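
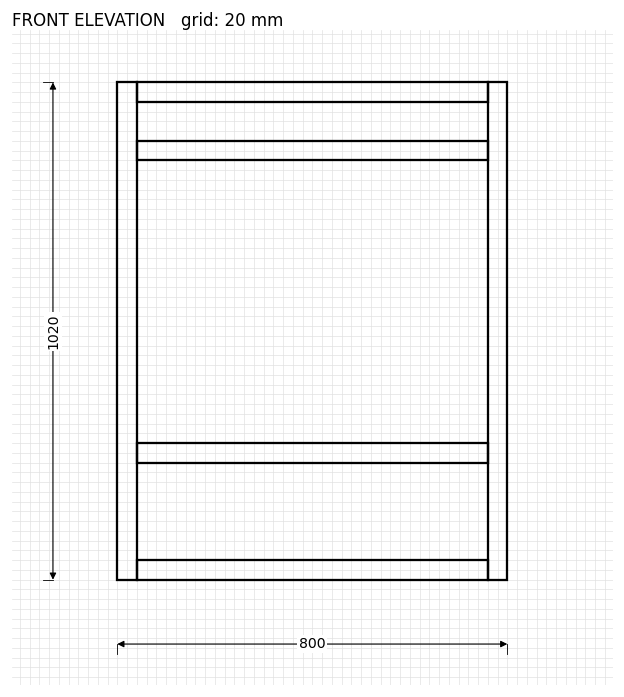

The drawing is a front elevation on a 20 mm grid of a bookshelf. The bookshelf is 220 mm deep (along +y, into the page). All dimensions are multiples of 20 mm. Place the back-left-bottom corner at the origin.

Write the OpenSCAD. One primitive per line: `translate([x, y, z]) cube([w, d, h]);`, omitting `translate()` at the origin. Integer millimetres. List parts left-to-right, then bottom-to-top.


cube([40, 220, 1020]);
translate([40, 0, 0]) cube([720, 220, 40]);
translate([40, 0, 240]) cube([720, 220, 40]);
translate([40, 0, 860]) cube([720, 220, 40]);
translate([40, 0, 980]) cube([720, 220, 40]);
translate([760, 0, 0]) cube([40, 220, 1020]);


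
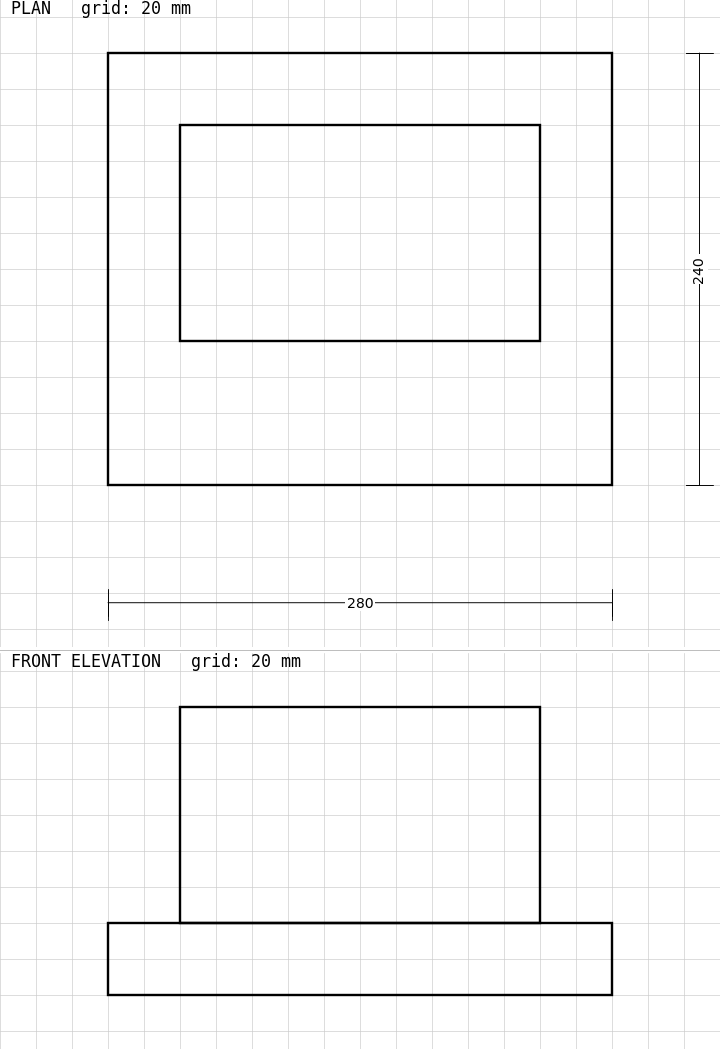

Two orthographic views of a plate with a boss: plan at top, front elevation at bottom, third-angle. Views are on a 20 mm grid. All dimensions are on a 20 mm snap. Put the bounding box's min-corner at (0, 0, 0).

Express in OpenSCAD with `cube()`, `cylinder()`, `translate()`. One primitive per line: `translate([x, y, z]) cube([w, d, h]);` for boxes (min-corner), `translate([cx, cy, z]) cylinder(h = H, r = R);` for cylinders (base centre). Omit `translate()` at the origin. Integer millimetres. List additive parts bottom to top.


cube([280, 240, 40]);
translate([40, 80, 40]) cube([200, 120, 120]);


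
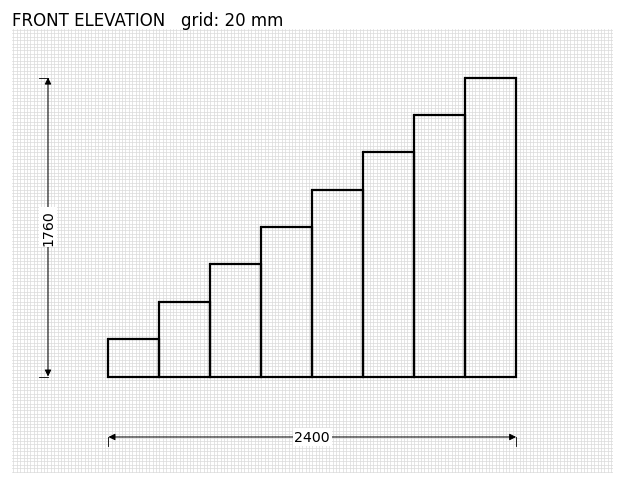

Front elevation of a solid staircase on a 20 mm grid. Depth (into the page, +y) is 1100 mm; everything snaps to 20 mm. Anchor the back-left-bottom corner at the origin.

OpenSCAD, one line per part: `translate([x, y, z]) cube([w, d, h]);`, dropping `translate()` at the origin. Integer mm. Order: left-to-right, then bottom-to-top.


cube([300, 1100, 220]);
translate([300, 0, 0]) cube([300, 1100, 440]);
translate([600, 0, 0]) cube([300, 1100, 660]);
translate([900, 0, 0]) cube([300, 1100, 880]);
translate([1200, 0, 0]) cube([300, 1100, 1100]);
translate([1500, 0, 0]) cube([300, 1100, 1320]);
translate([1800, 0, 0]) cube([300, 1100, 1540]);
translate([2100, 0, 0]) cube([300, 1100, 1760]);


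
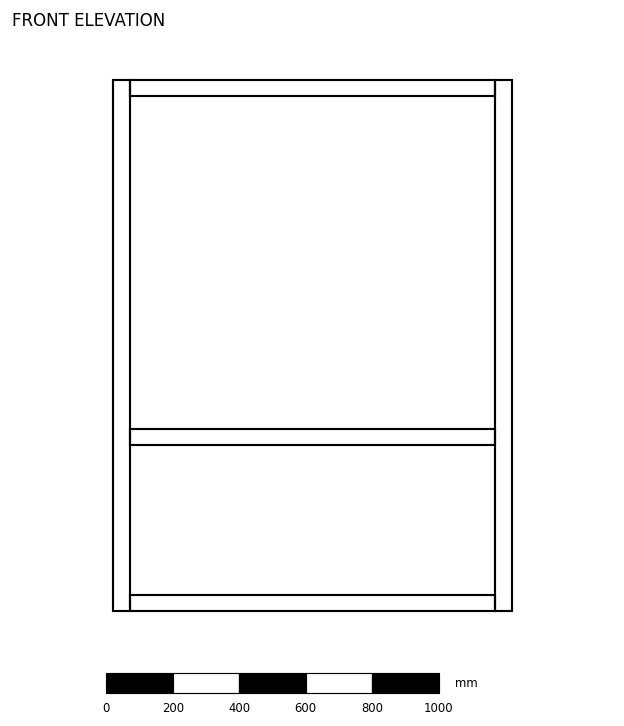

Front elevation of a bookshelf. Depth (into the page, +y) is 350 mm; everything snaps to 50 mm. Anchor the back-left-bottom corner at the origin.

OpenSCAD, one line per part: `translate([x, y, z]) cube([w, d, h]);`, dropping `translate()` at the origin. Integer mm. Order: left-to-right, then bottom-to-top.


cube([50, 350, 1600]);
translate([50, 0, 0]) cube([1100, 350, 50]);
translate([50, 0, 500]) cube([1100, 350, 50]);
translate([50, 0, 1550]) cube([1100, 350, 50]);
translate([1150, 0, 0]) cube([50, 350, 1600]);


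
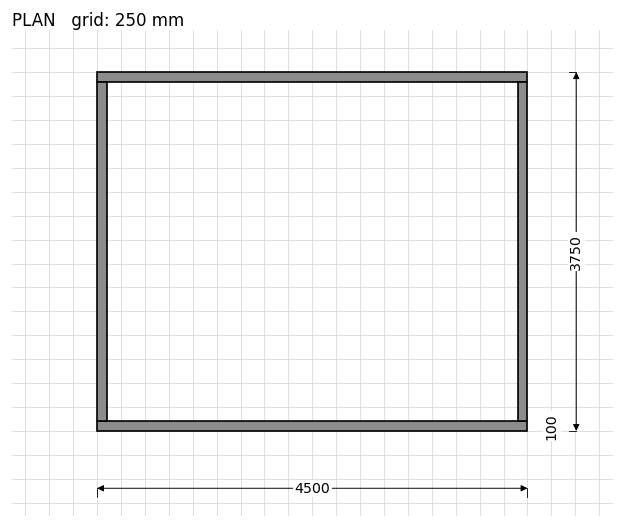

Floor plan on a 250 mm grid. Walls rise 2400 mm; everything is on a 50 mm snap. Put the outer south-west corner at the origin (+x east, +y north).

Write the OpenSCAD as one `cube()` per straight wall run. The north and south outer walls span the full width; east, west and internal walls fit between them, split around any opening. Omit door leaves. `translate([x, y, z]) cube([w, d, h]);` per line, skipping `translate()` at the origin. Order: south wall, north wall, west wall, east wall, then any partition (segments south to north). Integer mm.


cube([4500, 100, 2400]);
translate([0, 3650, 0]) cube([4500, 100, 2400]);
translate([0, 100, 0]) cube([100, 3550, 2400]);
translate([4400, 100, 0]) cube([100, 3550, 2400]);


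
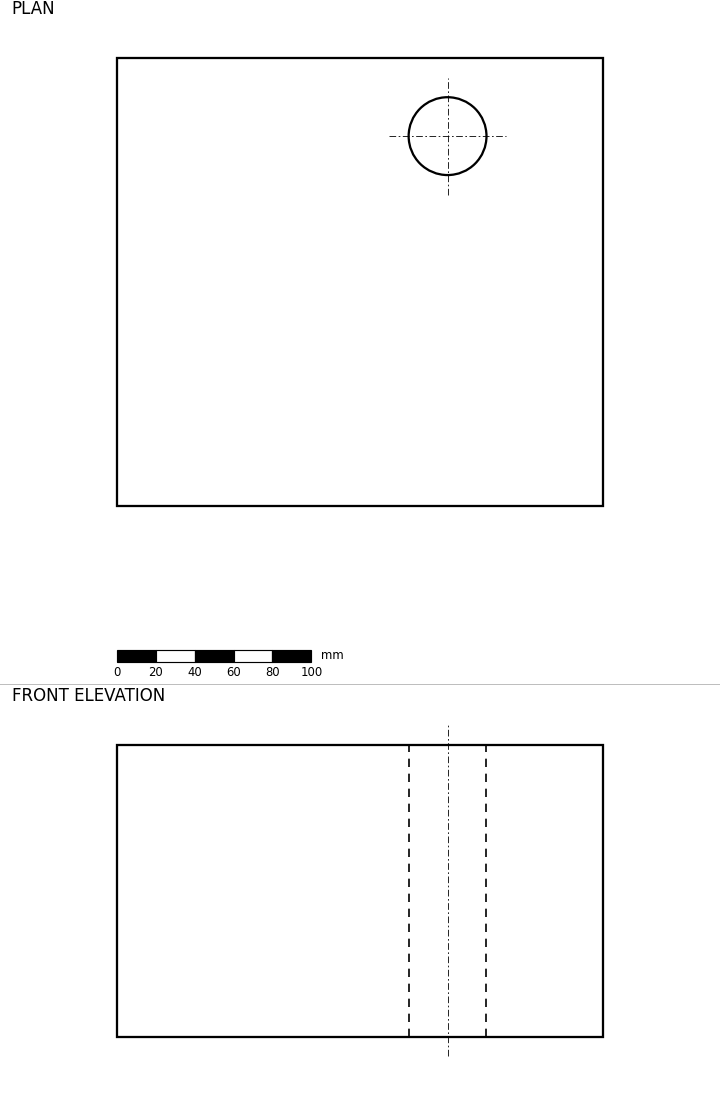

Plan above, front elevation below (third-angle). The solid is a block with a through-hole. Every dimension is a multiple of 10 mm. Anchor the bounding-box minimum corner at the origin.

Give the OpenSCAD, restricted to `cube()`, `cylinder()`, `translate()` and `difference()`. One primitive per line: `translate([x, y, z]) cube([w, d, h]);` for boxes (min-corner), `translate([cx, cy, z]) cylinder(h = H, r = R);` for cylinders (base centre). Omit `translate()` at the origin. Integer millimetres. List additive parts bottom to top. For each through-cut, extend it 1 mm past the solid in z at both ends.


difference() {
  cube([250, 230, 150]);
  translate([170, 190, -1]) cylinder(h = 152, r = 20);
}


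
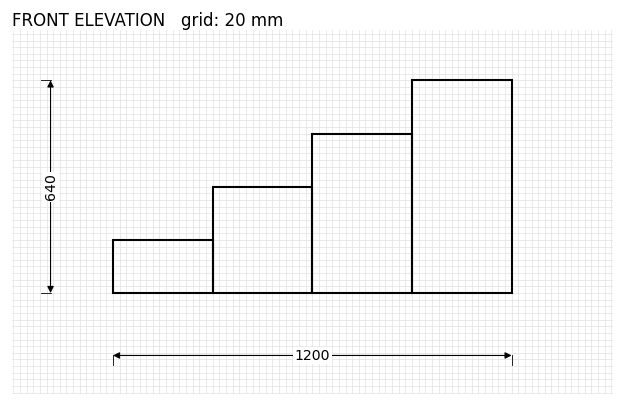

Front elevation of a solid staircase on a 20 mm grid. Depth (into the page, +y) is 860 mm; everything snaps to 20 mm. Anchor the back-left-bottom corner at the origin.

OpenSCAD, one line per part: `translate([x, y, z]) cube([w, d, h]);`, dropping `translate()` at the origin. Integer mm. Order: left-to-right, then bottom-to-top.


cube([300, 860, 160]);
translate([300, 0, 0]) cube([300, 860, 320]);
translate([600, 0, 0]) cube([300, 860, 480]);
translate([900, 0, 0]) cube([300, 860, 640]);


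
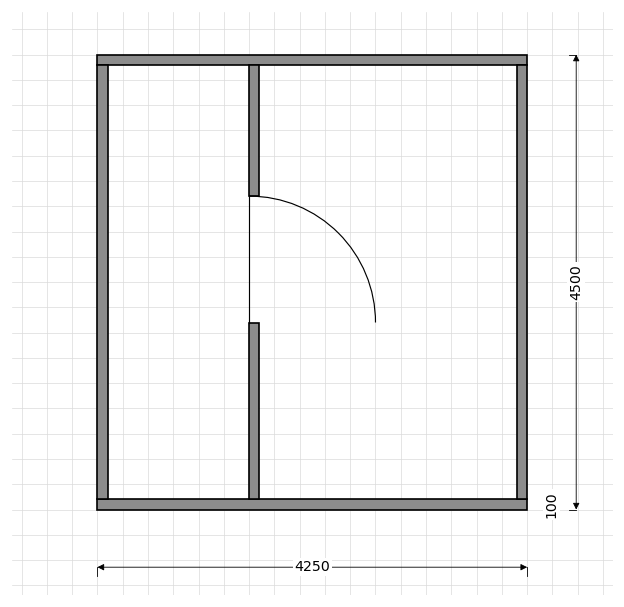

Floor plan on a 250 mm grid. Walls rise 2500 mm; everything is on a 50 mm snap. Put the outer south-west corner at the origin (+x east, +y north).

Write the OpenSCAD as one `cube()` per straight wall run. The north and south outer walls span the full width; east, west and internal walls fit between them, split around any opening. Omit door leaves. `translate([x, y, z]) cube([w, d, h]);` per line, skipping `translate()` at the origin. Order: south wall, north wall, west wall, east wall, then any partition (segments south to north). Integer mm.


cube([4250, 100, 2500]);
translate([0, 4400, 0]) cube([4250, 100, 2500]);
translate([0, 100, 0]) cube([100, 4300, 2500]);
translate([4150, 100, 0]) cube([100, 4300, 2500]);
translate([1500, 100, 0]) cube([100, 1750, 2500]);
translate([1500, 3100, 0]) cube([100, 1300, 2500]);


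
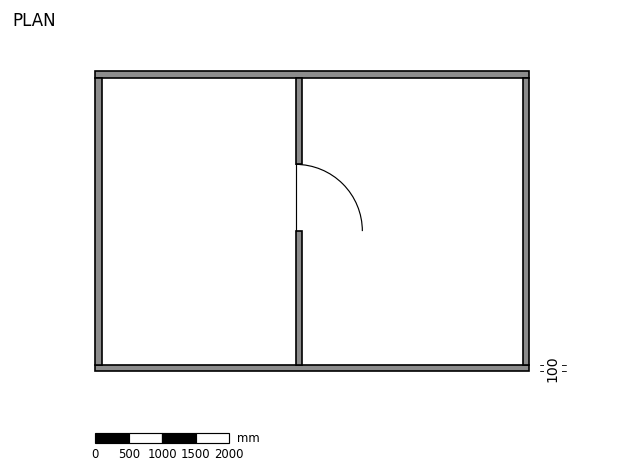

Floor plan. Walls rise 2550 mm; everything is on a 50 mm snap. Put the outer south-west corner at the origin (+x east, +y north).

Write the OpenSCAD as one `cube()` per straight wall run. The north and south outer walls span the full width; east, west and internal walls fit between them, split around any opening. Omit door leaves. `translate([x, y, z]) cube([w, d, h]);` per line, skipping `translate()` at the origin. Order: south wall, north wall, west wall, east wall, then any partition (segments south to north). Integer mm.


cube([6500, 100, 2550]);
translate([0, 4400, 0]) cube([6500, 100, 2550]);
translate([0, 100, 0]) cube([100, 4300, 2550]);
translate([6400, 100, 0]) cube([100, 4300, 2550]);
translate([3000, 100, 0]) cube([100, 2000, 2550]);
translate([3000, 3100, 0]) cube([100, 1300, 2550]);


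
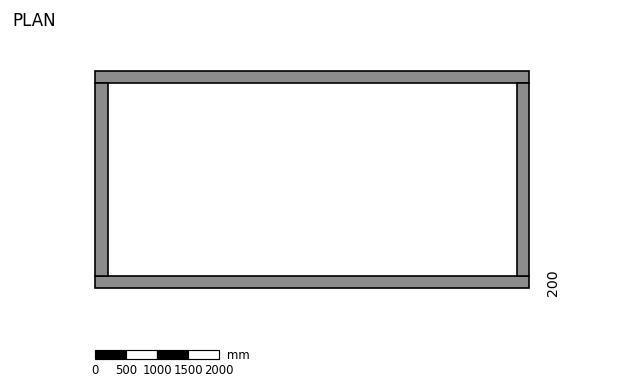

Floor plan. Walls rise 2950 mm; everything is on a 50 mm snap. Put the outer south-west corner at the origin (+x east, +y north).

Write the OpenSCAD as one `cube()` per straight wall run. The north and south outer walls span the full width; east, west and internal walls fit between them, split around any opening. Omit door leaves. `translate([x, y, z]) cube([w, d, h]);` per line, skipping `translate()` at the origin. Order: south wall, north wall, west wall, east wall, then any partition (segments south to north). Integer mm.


cube([7000, 200, 2950]);
translate([0, 3300, 0]) cube([7000, 200, 2950]);
translate([0, 200, 0]) cube([200, 3100, 2950]);
translate([6800, 200, 0]) cube([200, 3100, 2950]);


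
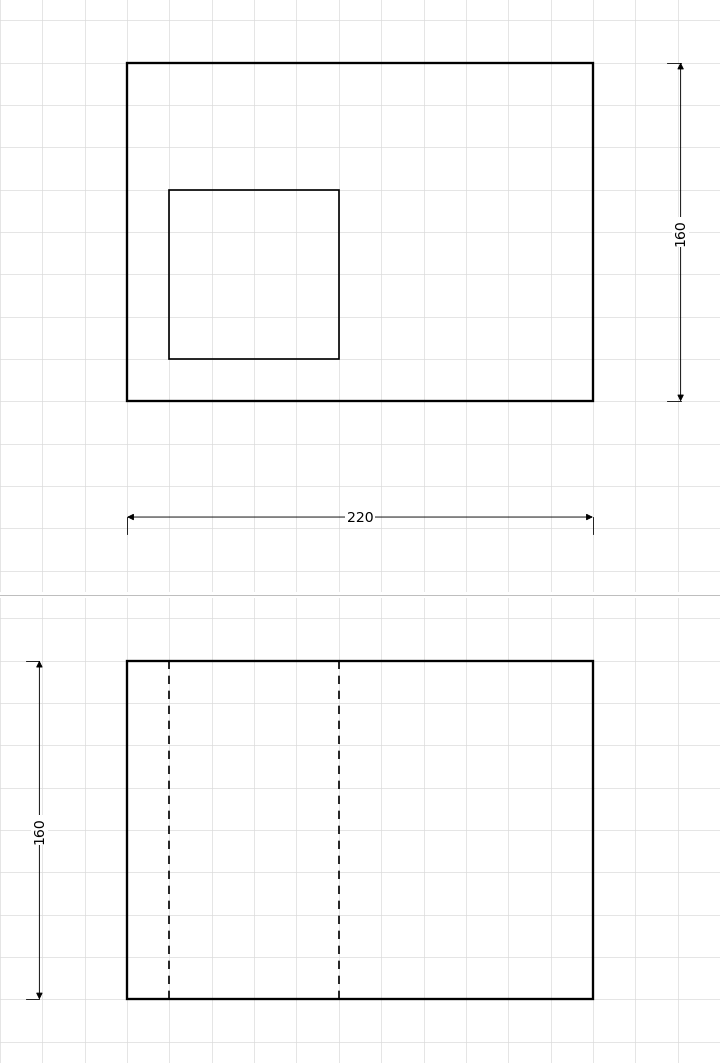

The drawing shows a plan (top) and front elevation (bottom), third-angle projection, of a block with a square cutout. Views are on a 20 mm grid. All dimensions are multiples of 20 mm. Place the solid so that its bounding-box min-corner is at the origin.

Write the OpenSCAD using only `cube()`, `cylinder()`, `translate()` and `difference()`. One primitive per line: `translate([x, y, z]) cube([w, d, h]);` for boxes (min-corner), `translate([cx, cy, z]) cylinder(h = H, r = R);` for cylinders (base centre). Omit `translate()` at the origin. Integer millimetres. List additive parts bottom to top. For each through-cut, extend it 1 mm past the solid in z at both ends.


difference() {
  cube([220, 160, 160]);
  translate([20, 20, -1]) cube([80, 80, 162]);
}


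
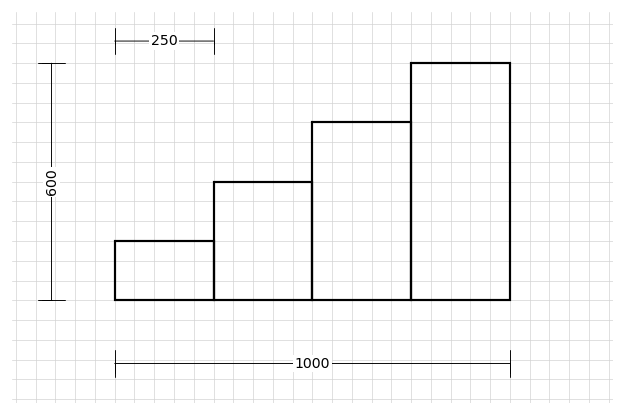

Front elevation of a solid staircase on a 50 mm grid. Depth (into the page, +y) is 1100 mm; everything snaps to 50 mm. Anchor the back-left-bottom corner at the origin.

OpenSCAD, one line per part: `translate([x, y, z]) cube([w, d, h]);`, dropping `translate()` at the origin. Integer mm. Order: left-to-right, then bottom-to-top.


cube([250, 1100, 150]);
translate([250, 0, 0]) cube([250, 1100, 300]);
translate([500, 0, 0]) cube([250, 1100, 450]);
translate([750, 0, 0]) cube([250, 1100, 600]);


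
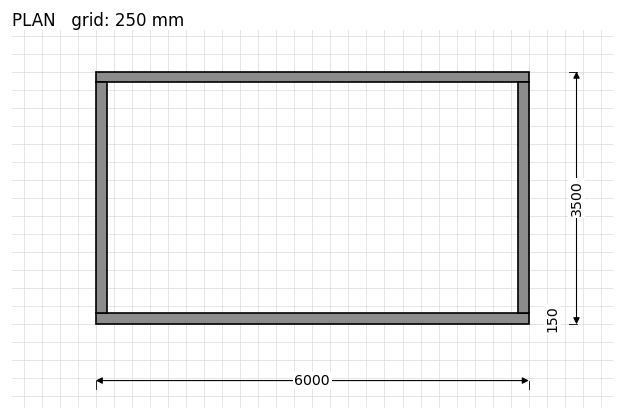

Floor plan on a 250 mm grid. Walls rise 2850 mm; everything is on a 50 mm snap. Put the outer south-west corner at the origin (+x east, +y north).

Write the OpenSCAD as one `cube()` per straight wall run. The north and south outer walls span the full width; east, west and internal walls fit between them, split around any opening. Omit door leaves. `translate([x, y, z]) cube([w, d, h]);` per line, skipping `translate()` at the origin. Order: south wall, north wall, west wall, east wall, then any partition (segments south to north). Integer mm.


cube([6000, 150, 2850]);
translate([0, 3350, 0]) cube([6000, 150, 2850]);
translate([0, 150, 0]) cube([150, 3200, 2850]);
translate([5850, 150, 0]) cube([150, 3200, 2850]);


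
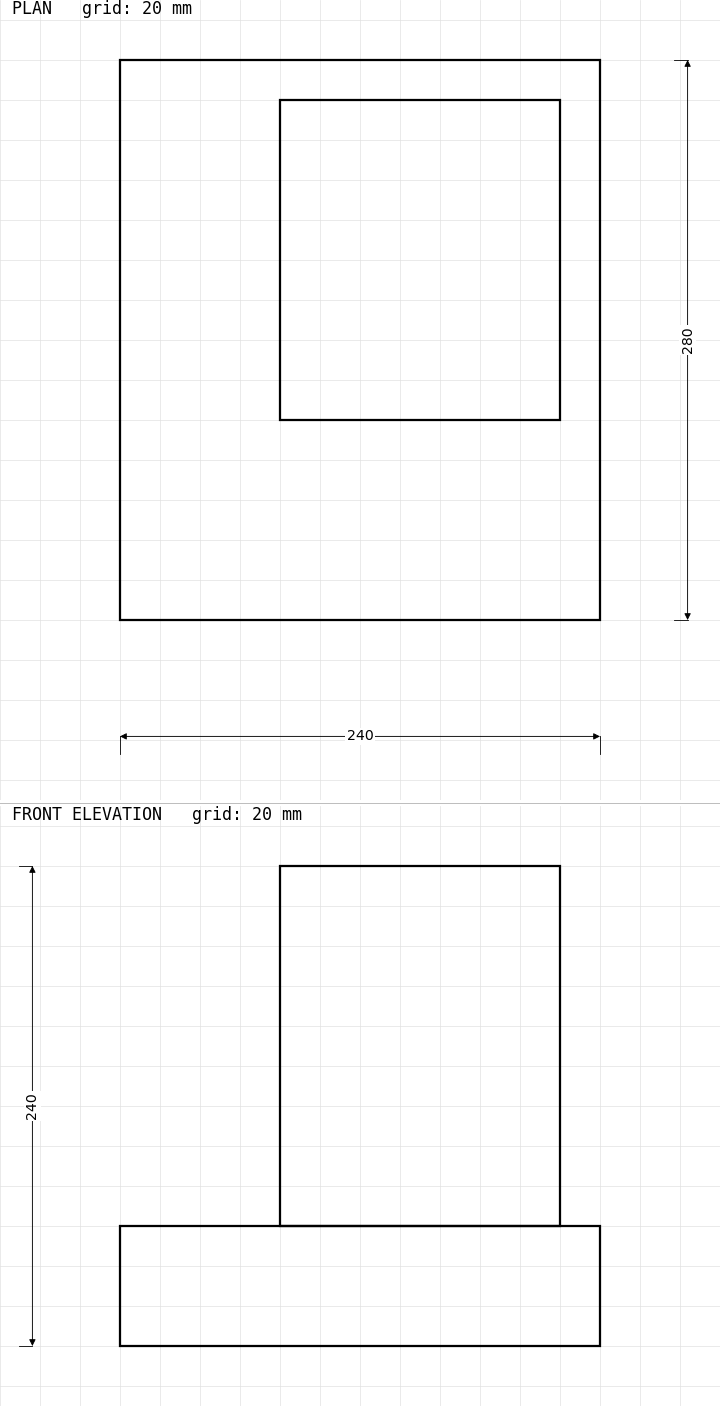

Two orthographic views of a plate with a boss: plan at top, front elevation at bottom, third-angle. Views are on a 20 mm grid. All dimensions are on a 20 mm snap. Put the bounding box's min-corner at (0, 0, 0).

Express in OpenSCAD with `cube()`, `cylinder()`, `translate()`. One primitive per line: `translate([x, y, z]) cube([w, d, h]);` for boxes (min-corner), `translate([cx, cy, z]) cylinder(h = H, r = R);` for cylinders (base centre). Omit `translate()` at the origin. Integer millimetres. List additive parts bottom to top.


cube([240, 280, 60]);
translate([80, 100, 60]) cube([140, 160, 180]);


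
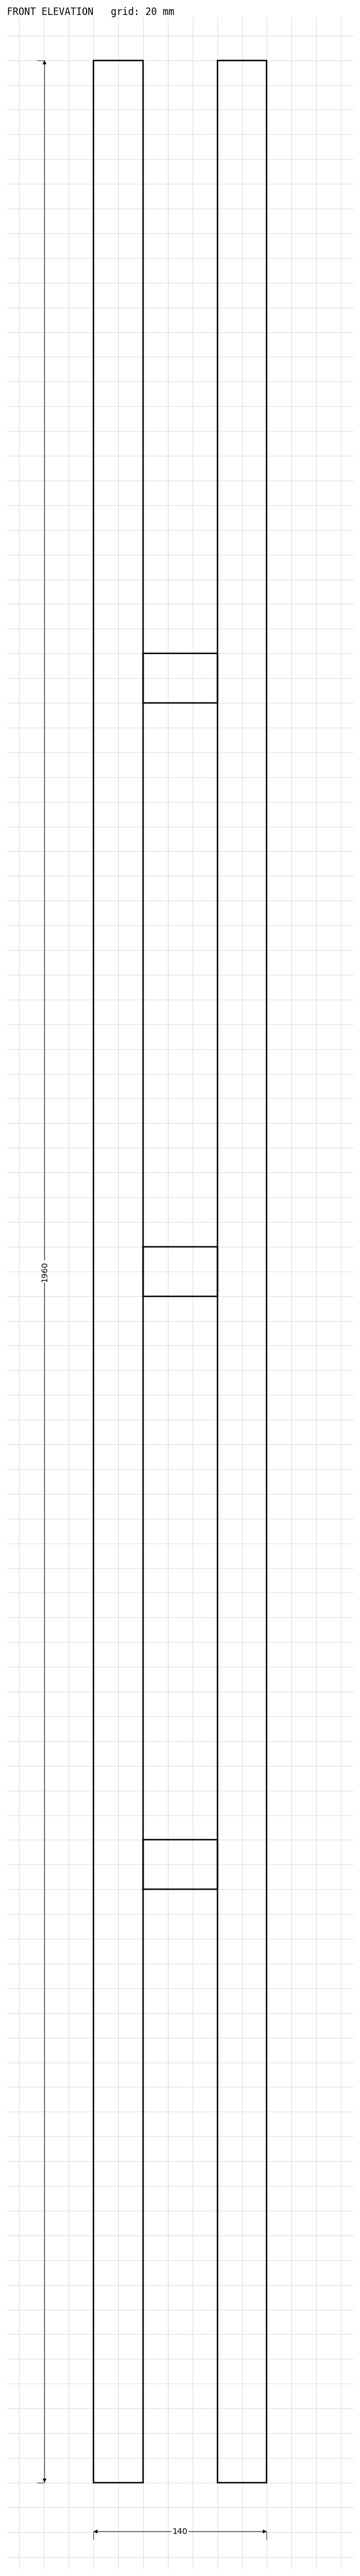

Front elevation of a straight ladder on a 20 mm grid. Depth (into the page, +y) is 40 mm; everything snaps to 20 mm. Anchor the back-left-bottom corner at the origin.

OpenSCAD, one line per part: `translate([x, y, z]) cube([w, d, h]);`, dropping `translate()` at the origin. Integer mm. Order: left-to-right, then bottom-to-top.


cube([40, 40, 1960]);
translate([40, 0, 480]) cube([60, 40, 40]);
translate([40, 0, 960]) cube([60, 40, 40]);
translate([40, 0, 1440]) cube([60, 40, 40]);
translate([100, 0, 0]) cube([40, 40, 1960]);


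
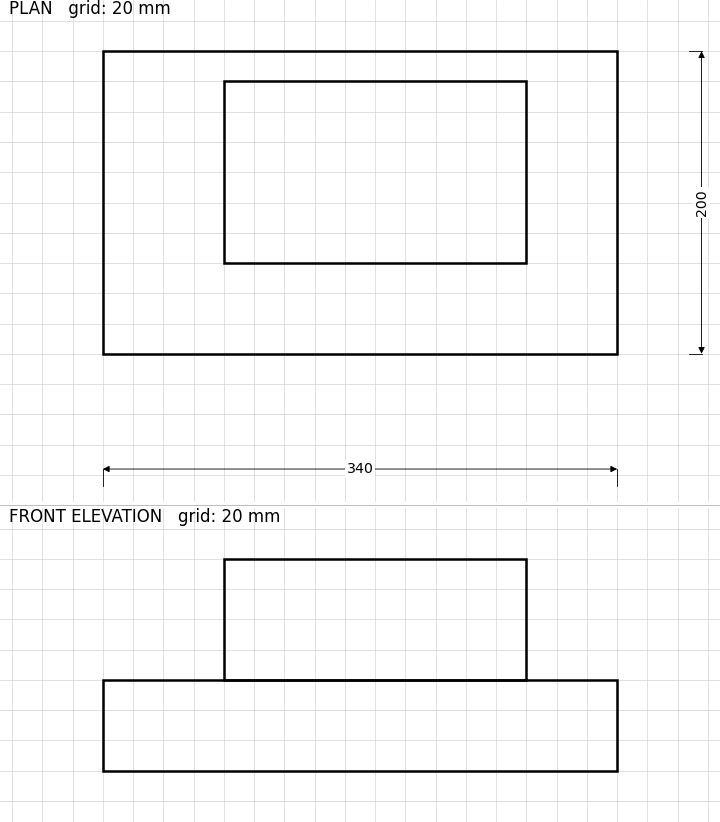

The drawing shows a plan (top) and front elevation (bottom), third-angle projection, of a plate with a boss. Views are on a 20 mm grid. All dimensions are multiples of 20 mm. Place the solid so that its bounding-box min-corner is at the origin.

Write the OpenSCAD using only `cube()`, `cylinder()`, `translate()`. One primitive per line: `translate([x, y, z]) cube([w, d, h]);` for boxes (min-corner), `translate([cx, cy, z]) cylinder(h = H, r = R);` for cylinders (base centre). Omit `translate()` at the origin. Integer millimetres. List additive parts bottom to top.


cube([340, 200, 60]);
translate([80, 60, 60]) cube([200, 120, 80]);


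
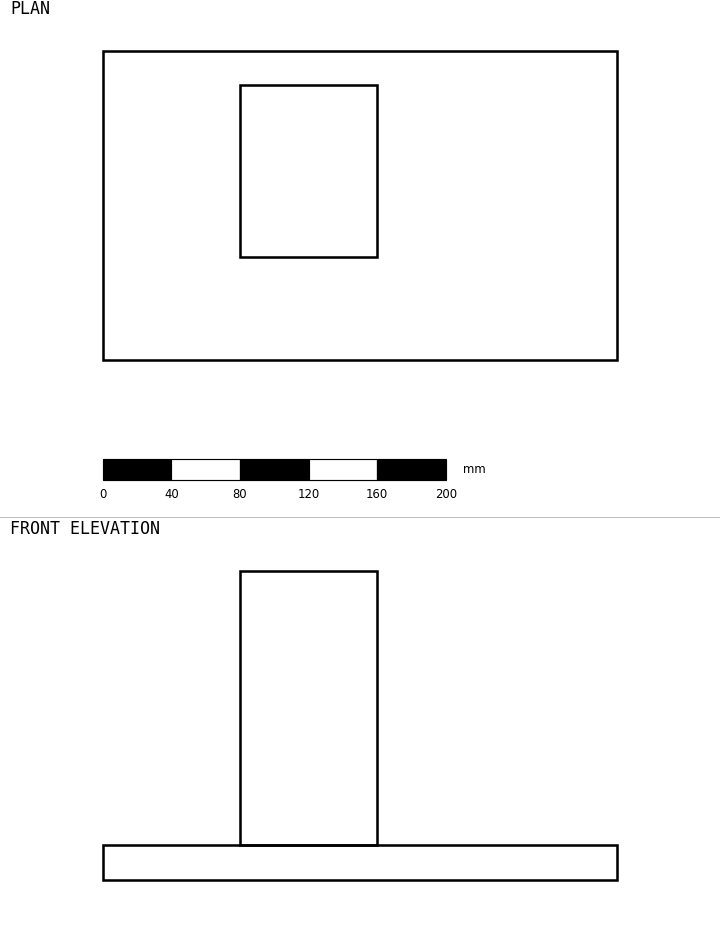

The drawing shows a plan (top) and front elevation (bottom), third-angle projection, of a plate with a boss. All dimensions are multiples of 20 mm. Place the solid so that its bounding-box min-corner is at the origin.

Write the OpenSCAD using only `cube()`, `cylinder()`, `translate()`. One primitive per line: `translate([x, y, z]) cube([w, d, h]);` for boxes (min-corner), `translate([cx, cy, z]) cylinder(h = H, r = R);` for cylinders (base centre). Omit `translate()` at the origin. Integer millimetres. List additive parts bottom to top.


cube([300, 180, 20]);
translate([80, 60, 20]) cube([80, 100, 160]);


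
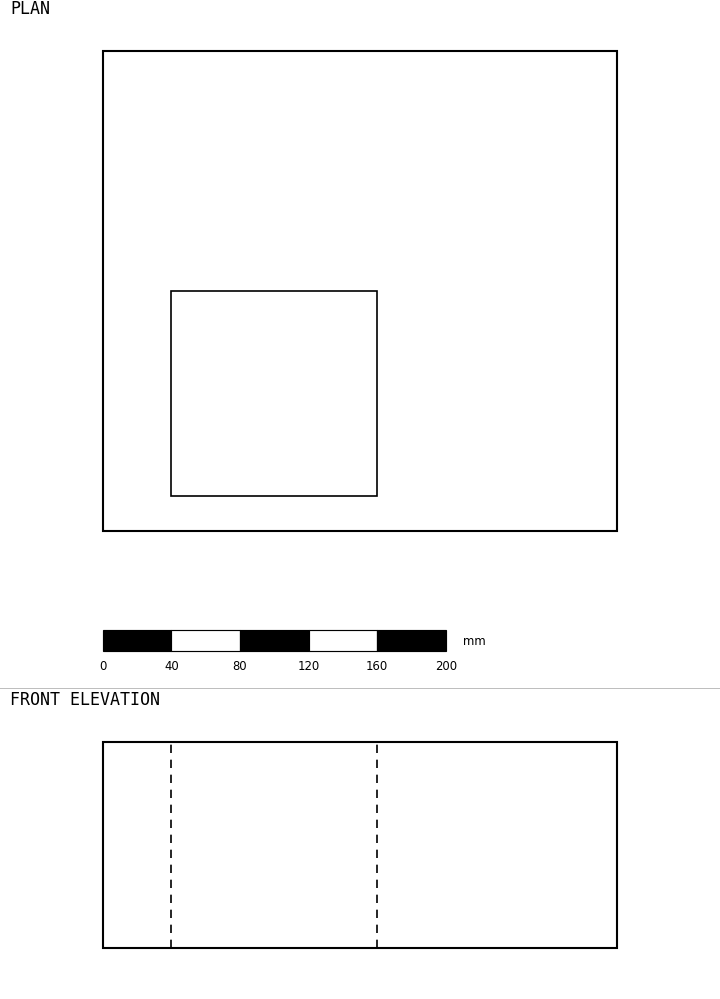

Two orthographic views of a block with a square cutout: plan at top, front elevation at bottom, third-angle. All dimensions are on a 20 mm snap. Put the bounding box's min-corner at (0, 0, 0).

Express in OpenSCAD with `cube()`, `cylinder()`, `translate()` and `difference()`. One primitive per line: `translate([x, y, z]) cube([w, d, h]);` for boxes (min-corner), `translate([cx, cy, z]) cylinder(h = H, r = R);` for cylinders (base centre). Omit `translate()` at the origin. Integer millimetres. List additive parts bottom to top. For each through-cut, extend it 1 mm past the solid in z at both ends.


difference() {
  cube([300, 280, 120]);
  translate([40, 20, -1]) cube([120, 120, 122]);
}


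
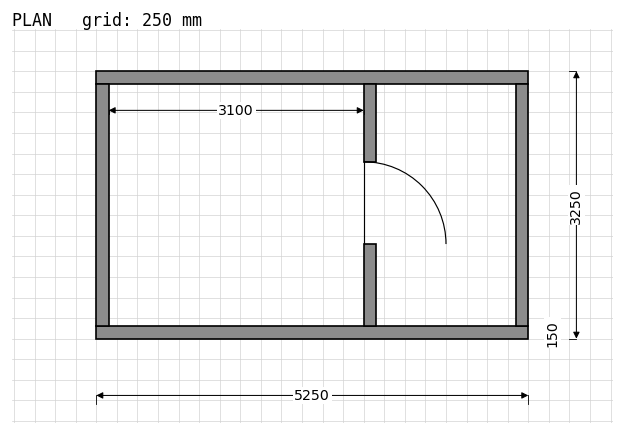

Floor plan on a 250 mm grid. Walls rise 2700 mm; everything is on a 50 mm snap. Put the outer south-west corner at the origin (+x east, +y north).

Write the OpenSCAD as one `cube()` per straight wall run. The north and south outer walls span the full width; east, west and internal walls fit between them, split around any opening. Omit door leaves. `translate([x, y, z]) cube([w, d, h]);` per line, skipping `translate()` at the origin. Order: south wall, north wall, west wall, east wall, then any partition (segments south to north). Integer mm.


cube([5250, 150, 2700]);
translate([0, 3100, 0]) cube([5250, 150, 2700]);
translate([0, 150, 0]) cube([150, 2950, 2700]);
translate([5100, 150, 0]) cube([150, 2950, 2700]);
translate([3250, 150, 0]) cube([150, 1000, 2700]);
translate([3250, 2150, 0]) cube([150, 950, 2700]);


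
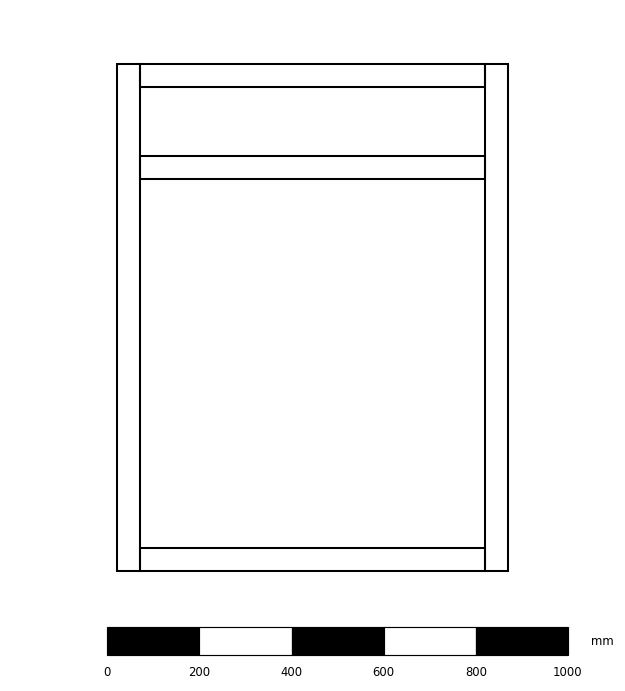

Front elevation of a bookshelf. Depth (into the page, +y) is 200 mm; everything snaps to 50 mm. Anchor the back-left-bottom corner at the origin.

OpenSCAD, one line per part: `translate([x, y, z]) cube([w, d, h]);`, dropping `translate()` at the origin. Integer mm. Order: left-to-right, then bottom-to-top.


cube([50, 200, 1100]);
translate([50, 0, 0]) cube([750, 200, 50]);
translate([50, 0, 850]) cube([750, 200, 50]);
translate([50, 0, 1050]) cube([750, 200, 50]);
translate([800, 0, 0]) cube([50, 200, 1100]);


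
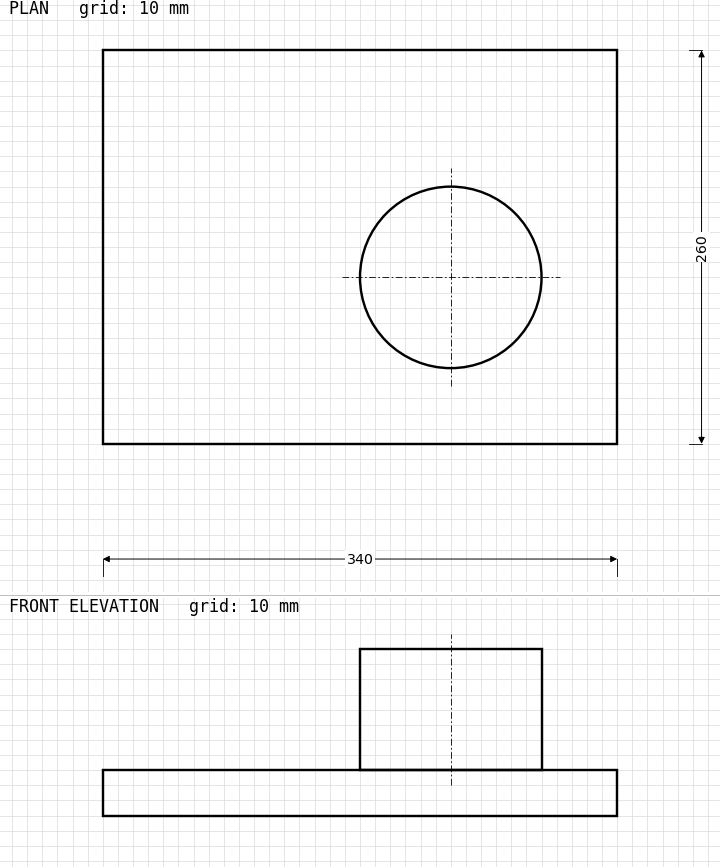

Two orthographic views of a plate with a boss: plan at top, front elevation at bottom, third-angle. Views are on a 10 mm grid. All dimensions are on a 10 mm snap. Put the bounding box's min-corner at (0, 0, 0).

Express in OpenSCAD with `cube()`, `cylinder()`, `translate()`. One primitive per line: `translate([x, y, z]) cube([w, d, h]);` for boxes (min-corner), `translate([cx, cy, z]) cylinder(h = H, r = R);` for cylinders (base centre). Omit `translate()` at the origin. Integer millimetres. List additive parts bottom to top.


cube([340, 260, 30]);
translate([230, 110, 30]) cylinder(h = 80, r = 60);


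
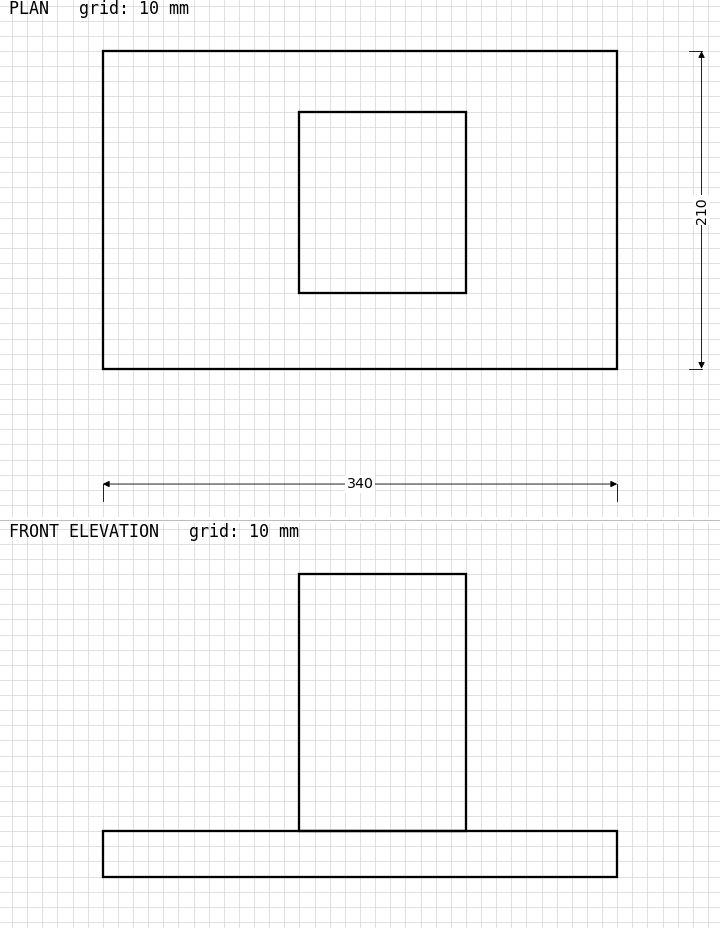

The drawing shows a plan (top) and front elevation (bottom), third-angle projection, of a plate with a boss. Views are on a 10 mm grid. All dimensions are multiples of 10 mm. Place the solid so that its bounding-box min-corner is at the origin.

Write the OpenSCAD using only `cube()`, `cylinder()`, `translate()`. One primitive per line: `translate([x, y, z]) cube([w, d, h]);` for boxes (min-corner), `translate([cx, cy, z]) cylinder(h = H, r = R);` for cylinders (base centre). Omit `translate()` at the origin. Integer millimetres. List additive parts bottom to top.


cube([340, 210, 30]);
translate([130, 50, 30]) cube([110, 120, 170]);


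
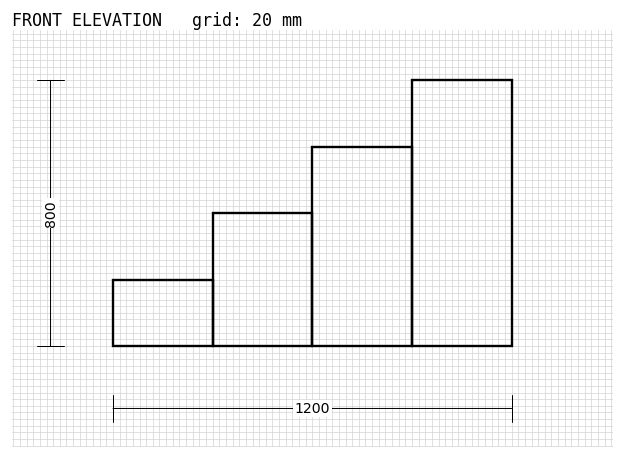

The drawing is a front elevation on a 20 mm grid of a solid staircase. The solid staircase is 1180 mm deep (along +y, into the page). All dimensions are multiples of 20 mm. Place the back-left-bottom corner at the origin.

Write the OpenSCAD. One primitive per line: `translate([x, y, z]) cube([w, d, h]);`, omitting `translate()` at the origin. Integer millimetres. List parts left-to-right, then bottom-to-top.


cube([300, 1180, 200]);
translate([300, 0, 0]) cube([300, 1180, 400]);
translate([600, 0, 0]) cube([300, 1180, 600]);
translate([900, 0, 0]) cube([300, 1180, 800]);


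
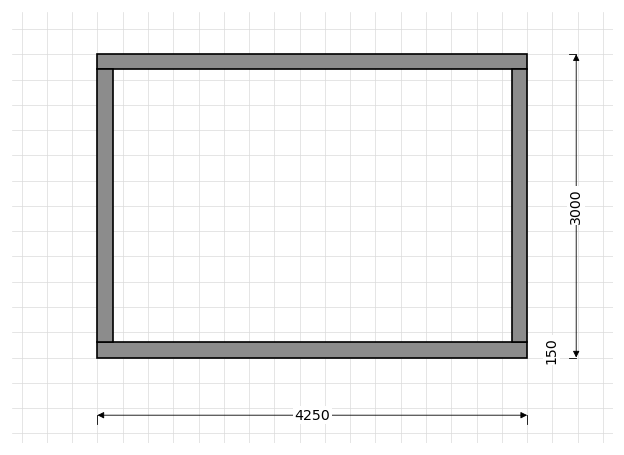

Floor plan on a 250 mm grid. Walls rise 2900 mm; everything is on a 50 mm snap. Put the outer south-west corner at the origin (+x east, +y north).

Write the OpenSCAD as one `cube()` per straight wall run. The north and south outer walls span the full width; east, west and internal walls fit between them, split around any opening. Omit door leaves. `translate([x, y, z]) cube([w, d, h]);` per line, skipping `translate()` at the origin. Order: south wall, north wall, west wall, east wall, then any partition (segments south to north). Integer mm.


cube([4250, 150, 2900]);
translate([0, 2850, 0]) cube([4250, 150, 2900]);
translate([0, 150, 0]) cube([150, 2700, 2900]);
translate([4100, 150, 0]) cube([150, 2700, 2900]);


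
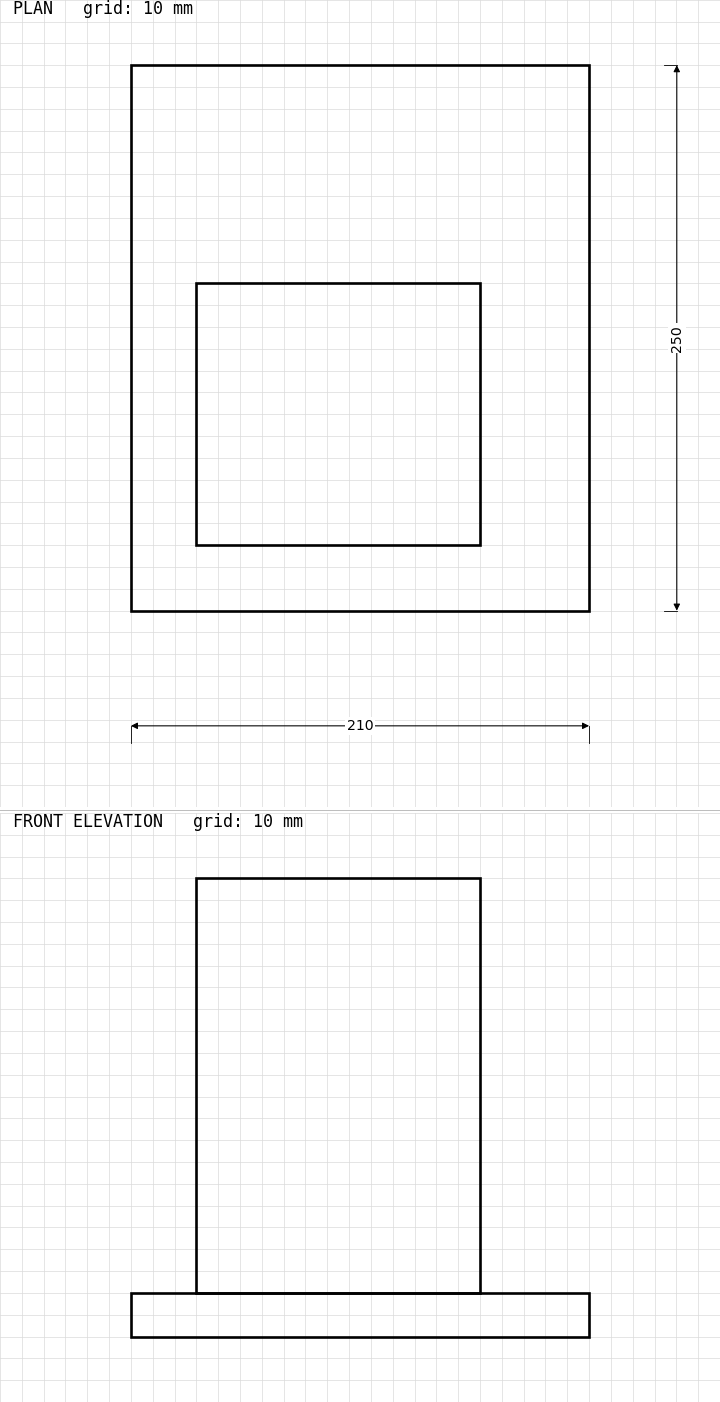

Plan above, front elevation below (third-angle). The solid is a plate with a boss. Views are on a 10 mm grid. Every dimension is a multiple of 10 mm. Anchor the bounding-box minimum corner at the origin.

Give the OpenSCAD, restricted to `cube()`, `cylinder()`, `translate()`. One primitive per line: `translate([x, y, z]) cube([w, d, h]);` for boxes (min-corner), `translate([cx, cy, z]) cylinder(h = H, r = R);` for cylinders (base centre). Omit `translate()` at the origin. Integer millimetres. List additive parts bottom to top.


cube([210, 250, 20]);
translate([30, 30, 20]) cube([130, 120, 190]);


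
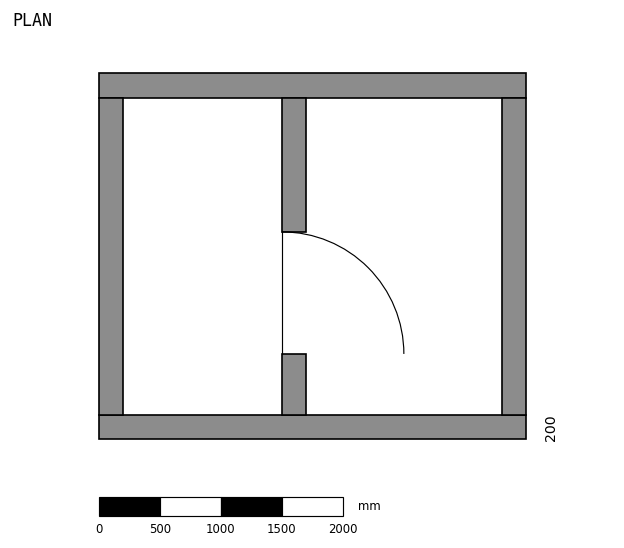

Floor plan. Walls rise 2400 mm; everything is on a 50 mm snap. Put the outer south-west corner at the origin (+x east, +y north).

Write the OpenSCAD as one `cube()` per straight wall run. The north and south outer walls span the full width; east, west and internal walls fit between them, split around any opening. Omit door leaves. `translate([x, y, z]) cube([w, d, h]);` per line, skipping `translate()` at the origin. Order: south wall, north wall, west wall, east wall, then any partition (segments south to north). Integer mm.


cube([3500, 200, 2400]);
translate([0, 2800, 0]) cube([3500, 200, 2400]);
translate([0, 200, 0]) cube([200, 2600, 2400]);
translate([3300, 200, 0]) cube([200, 2600, 2400]);
translate([1500, 200, 0]) cube([200, 500, 2400]);
translate([1500, 1700, 0]) cube([200, 1100, 2400]);


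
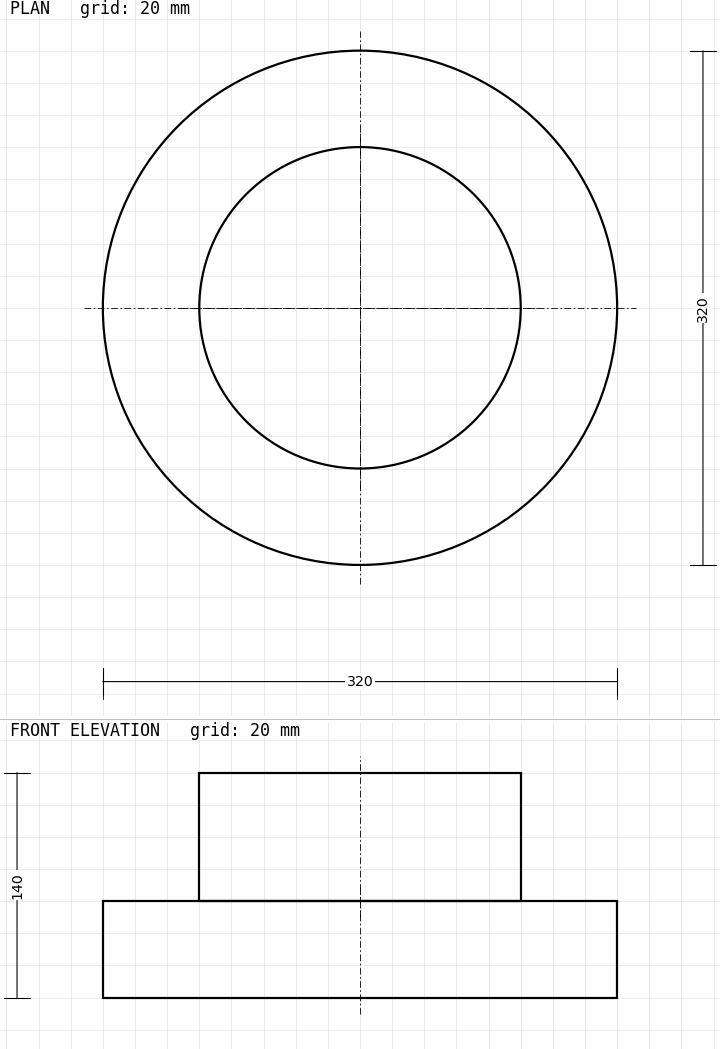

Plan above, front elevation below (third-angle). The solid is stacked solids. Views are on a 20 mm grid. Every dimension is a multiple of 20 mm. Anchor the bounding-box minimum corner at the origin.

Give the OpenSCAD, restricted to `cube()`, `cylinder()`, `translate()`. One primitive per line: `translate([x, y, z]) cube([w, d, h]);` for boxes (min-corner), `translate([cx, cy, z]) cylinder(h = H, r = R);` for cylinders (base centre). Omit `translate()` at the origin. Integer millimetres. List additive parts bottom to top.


translate([160, 160, 0]) cylinder(h = 60, r = 160);
translate([160, 160, 60]) cylinder(h = 80, r = 100);


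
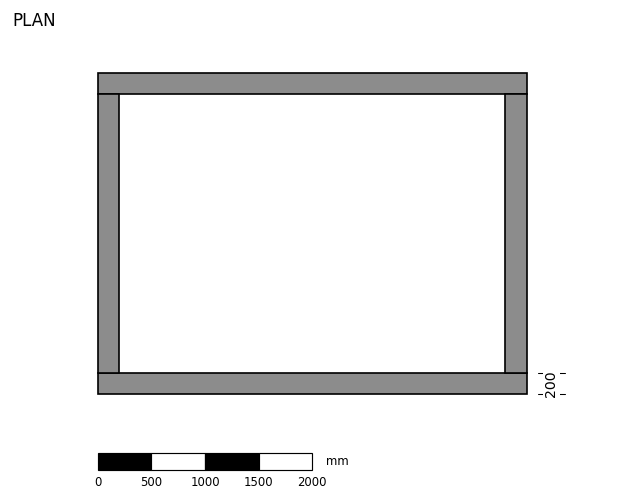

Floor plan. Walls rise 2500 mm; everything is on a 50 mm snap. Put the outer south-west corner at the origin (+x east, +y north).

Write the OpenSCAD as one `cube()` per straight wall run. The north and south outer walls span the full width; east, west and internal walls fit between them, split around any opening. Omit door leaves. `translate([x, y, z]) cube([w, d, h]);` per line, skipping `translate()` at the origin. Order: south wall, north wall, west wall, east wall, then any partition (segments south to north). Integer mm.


cube([4000, 200, 2500]);
translate([0, 2800, 0]) cube([4000, 200, 2500]);
translate([0, 200, 0]) cube([200, 2600, 2500]);
translate([3800, 200, 0]) cube([200, 2600, 2500]);


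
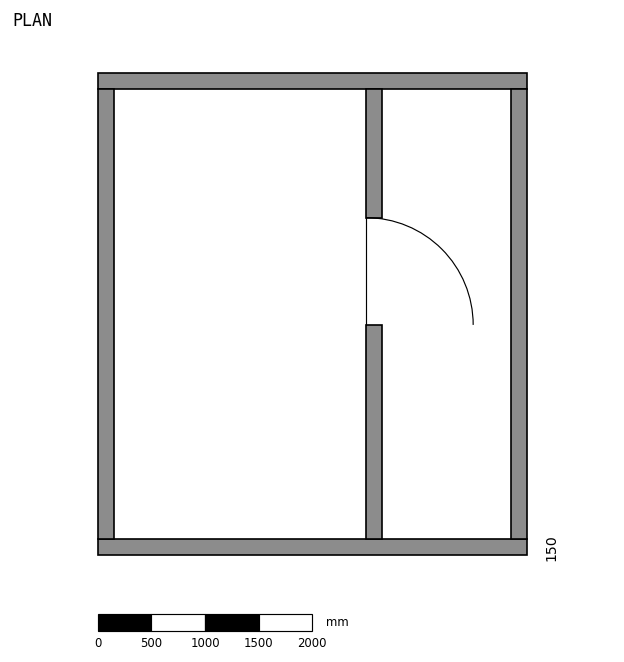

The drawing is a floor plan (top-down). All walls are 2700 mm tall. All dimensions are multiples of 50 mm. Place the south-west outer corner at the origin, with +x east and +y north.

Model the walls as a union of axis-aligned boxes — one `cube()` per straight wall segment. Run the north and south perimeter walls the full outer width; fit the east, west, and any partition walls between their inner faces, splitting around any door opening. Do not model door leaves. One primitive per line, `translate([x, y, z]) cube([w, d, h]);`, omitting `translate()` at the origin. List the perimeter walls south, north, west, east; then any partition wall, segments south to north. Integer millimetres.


cube([4000, 150, 2700]);
translate([0, 4350, 0]) cube([4000, 150, 2700]);
translate([0, 150, 0]) cube([150, 4200, 2700]);
translate([3850, 150, 0]) cube([150, 4200, 2700]);
translate([2500, 150, 0]) cube([150, 2000, 2700]);
translate([2500, 3150, 0]) cube([150, 1200, 2700]);


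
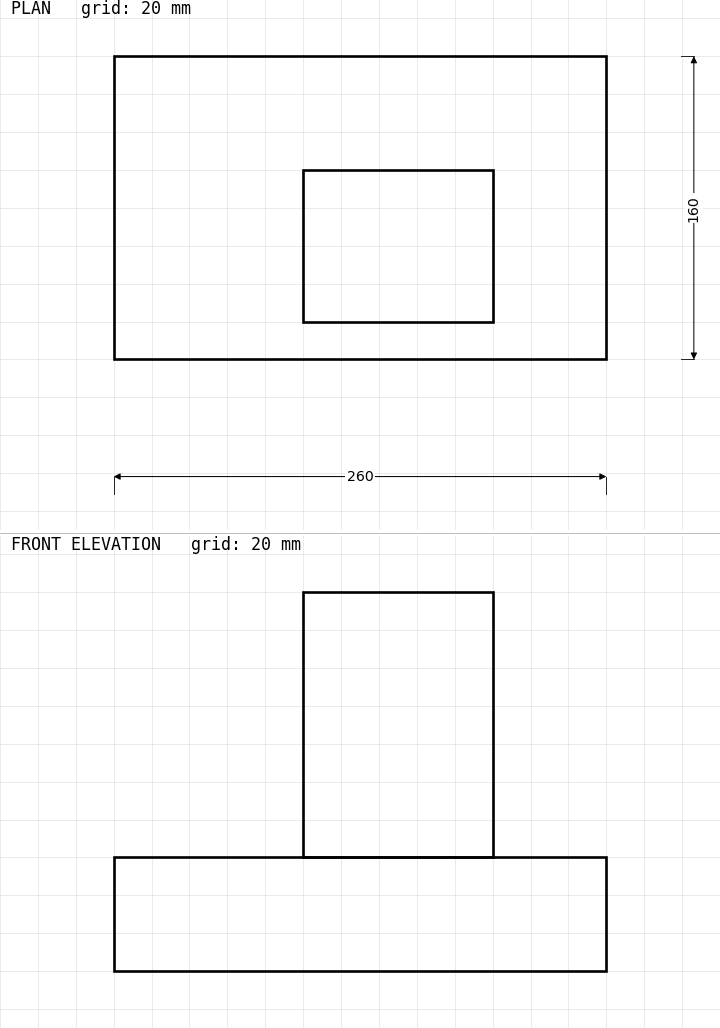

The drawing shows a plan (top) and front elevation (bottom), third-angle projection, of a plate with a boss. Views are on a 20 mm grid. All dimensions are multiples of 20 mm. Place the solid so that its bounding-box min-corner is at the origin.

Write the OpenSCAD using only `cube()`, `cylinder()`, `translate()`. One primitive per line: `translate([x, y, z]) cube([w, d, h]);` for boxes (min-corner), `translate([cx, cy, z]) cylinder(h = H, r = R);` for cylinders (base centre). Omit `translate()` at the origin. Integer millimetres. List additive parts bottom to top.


cube([260, 160, 60]);
translate([100, 20, 60]) cube([100, 80, 140]);


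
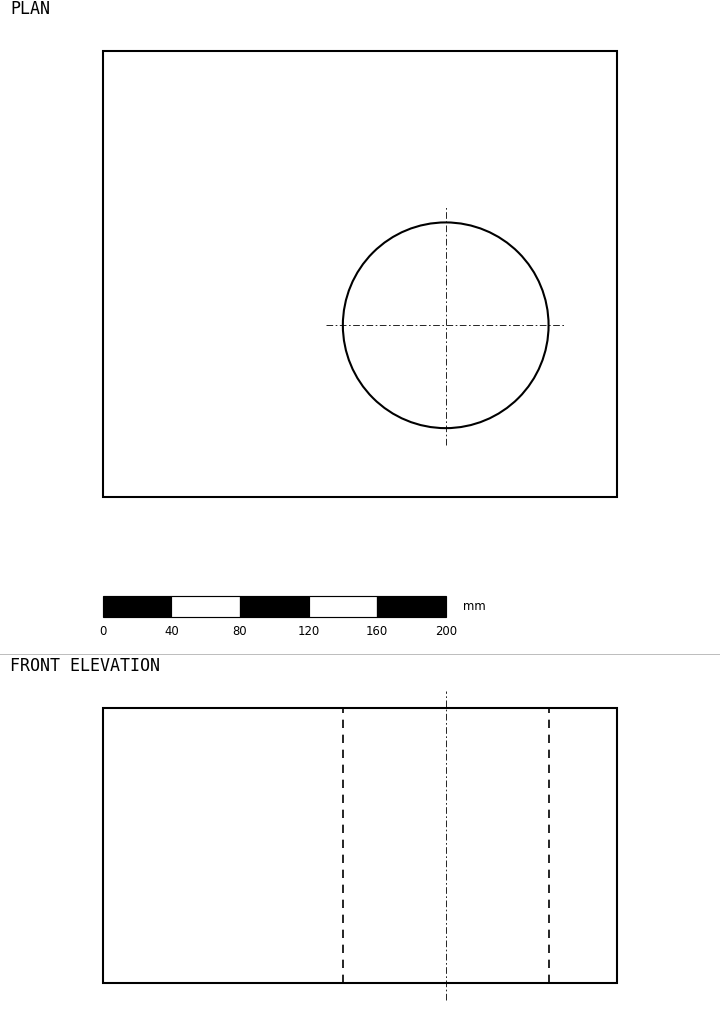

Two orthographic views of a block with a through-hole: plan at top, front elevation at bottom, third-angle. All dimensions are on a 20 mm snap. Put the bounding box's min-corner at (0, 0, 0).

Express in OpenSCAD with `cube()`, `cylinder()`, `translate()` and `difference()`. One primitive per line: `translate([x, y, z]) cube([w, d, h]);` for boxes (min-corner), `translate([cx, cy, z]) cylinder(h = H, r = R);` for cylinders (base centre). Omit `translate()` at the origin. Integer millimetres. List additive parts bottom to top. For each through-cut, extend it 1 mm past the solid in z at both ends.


difference() {
  cube([300, 260, 160]);
  translate([200, 100, -1]) cylinder(h = 162, r = 60);
}


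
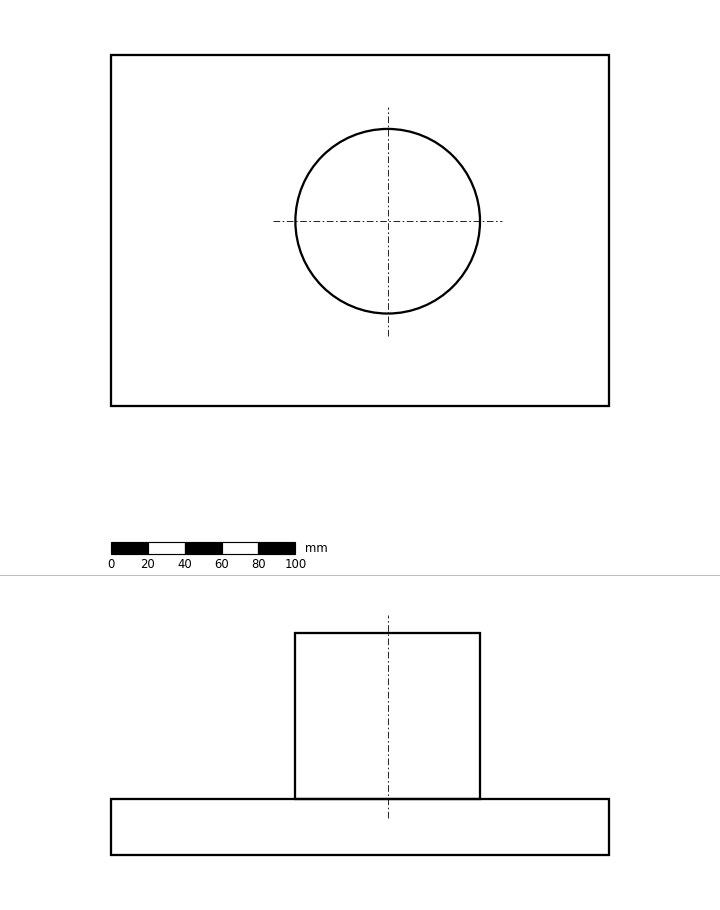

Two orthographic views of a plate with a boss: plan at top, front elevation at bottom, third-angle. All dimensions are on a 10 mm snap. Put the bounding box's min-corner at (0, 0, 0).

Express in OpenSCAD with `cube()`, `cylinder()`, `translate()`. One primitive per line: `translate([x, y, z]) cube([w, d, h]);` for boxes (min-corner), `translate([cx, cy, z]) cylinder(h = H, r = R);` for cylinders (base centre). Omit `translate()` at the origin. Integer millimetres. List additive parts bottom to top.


cube([270, 190, 30]);
translate([150, 100, 30]) cylinder(h = 90, r = 50);


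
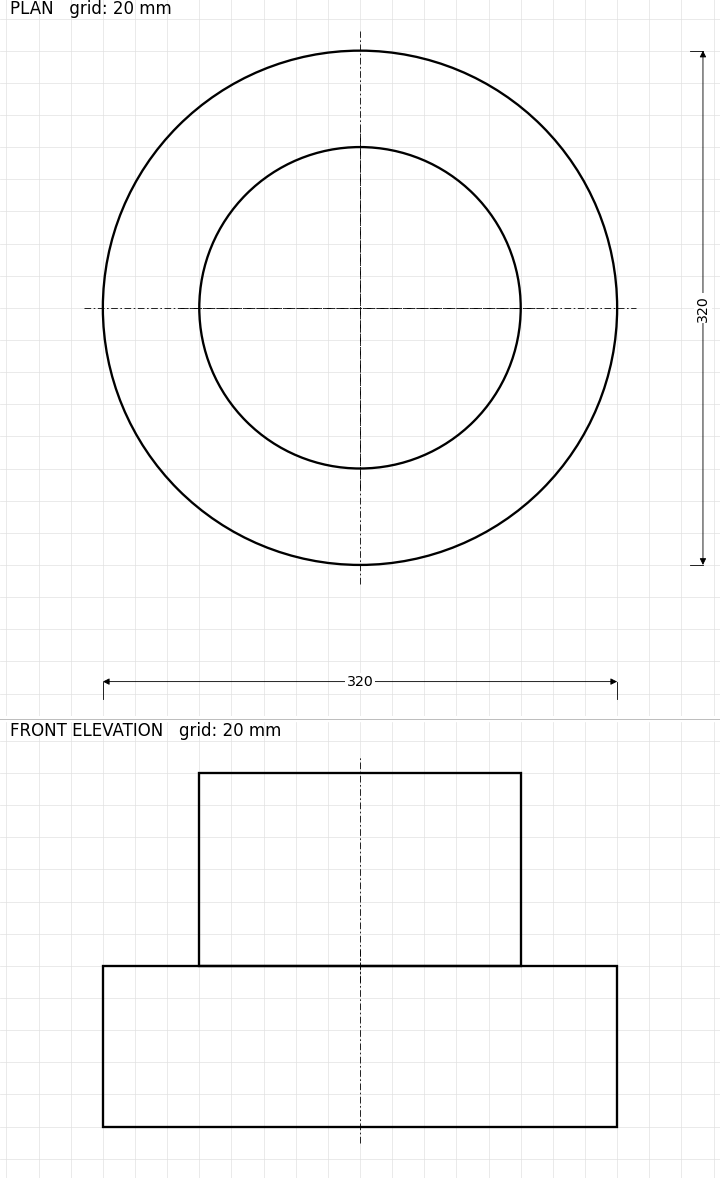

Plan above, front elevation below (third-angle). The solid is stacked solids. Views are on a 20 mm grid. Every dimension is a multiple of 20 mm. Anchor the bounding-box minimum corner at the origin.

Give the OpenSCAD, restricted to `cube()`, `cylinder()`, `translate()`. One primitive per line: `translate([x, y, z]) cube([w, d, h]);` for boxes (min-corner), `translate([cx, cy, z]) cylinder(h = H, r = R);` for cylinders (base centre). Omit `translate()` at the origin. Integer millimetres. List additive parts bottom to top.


translate([160, 160, 0]) cylinder(h = 100, r = 160);
translate([160, 160, 100]) cylinder(h = 120, r = 100);


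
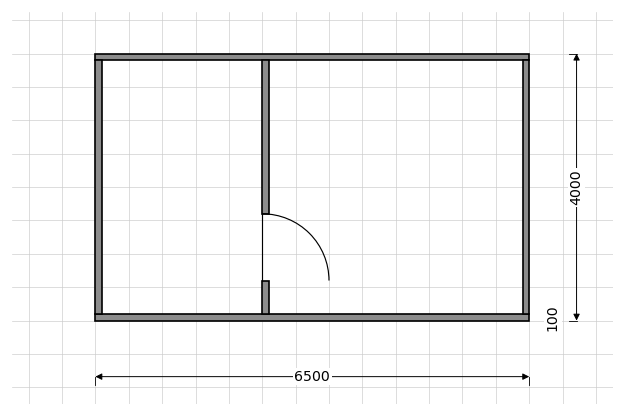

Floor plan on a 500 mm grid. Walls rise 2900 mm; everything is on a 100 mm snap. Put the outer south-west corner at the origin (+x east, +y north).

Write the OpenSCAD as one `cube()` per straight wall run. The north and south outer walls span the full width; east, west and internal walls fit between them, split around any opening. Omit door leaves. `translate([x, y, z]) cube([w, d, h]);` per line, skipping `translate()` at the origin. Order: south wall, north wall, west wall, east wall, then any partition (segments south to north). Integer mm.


cube([6500, 100, 2900]);
translate([0, 3900, 0]) cube([6500, 100, 2900]);
translate([0, 100, 0]) cube([100, 3800, 2900]);
translate([6400, 100, 0]) cube([100, 3800, 2900]);
translate([2500, 100, 0]) cube([100, 500, 2900]);
translate([2500, 1600, 0]) cube([100, 2300, 2900]);


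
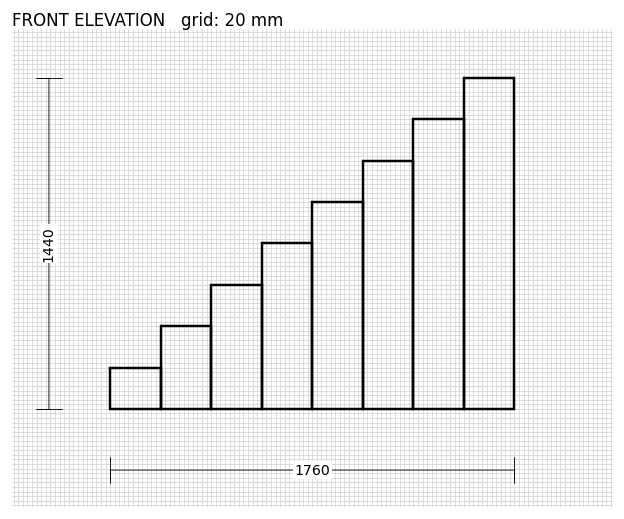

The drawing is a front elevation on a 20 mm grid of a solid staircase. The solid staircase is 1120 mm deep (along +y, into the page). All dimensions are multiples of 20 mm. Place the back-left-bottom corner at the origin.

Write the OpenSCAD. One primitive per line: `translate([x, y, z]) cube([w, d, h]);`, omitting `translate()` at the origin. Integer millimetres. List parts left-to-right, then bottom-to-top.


cube([220, 1120, 180]);
translate([220, 0, 0]) cube([220, 1120, 360]);
translate([440, 0, 0]) cube([220, 1120, 540]);
translate([660, 0, 0]) cube([220, 1120, 720]);
translate([880, 0, 0]) cube([220, 1120, 900]);
translate([1100, 0, 0]) cube([220, 1120, 1080]);
translate([1320, 0, 0]) cube([220, 1120, 1260]);
translate([1540, 0, 0]) cube([220, 1120, 1440]);


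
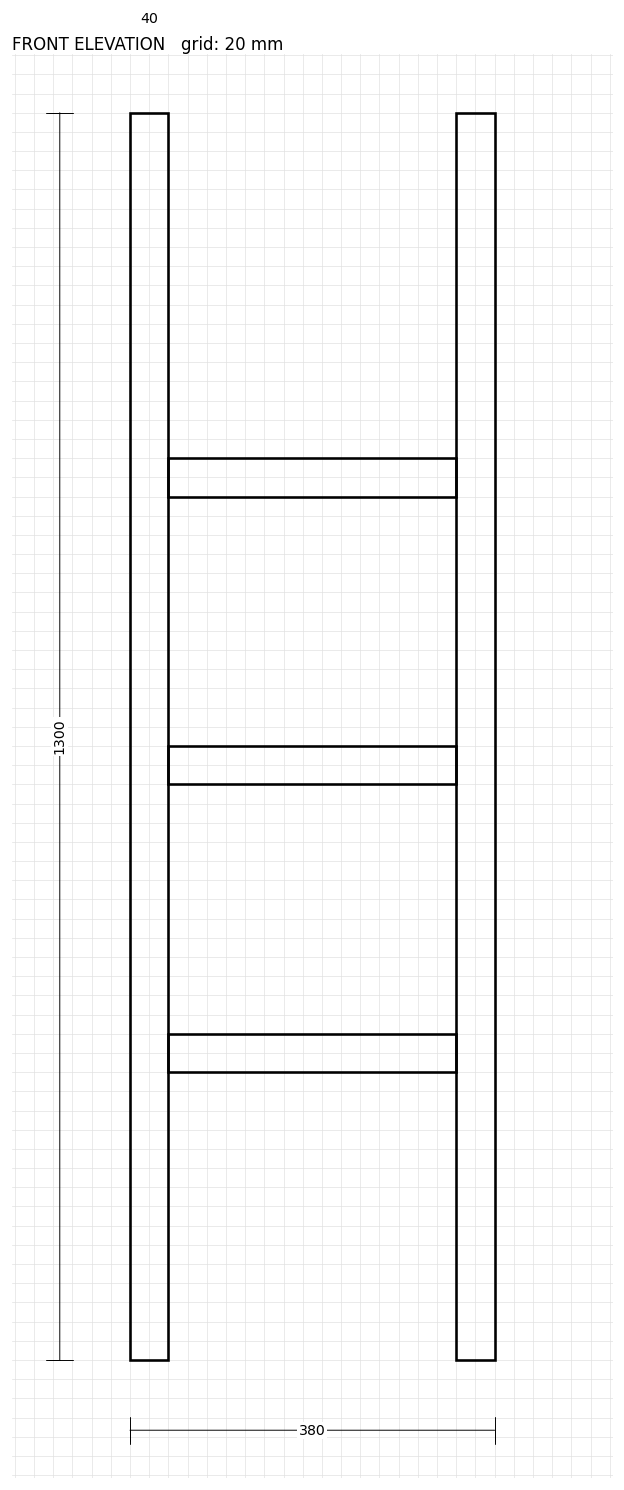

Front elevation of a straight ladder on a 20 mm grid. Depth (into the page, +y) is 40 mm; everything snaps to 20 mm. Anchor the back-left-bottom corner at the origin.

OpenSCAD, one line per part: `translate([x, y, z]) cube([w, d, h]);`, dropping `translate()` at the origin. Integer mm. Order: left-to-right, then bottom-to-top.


cube([40, 40, 1300]);
translate([40, 0, 300]) cube([300, 40, 40]);
translate([40, 0, 600]) cube([300, 40, 40]);
translate([40, 0, 900]) cube([300, 40, 40]);
translate([340, 0, 0]) cube([40, 40, 1300]);


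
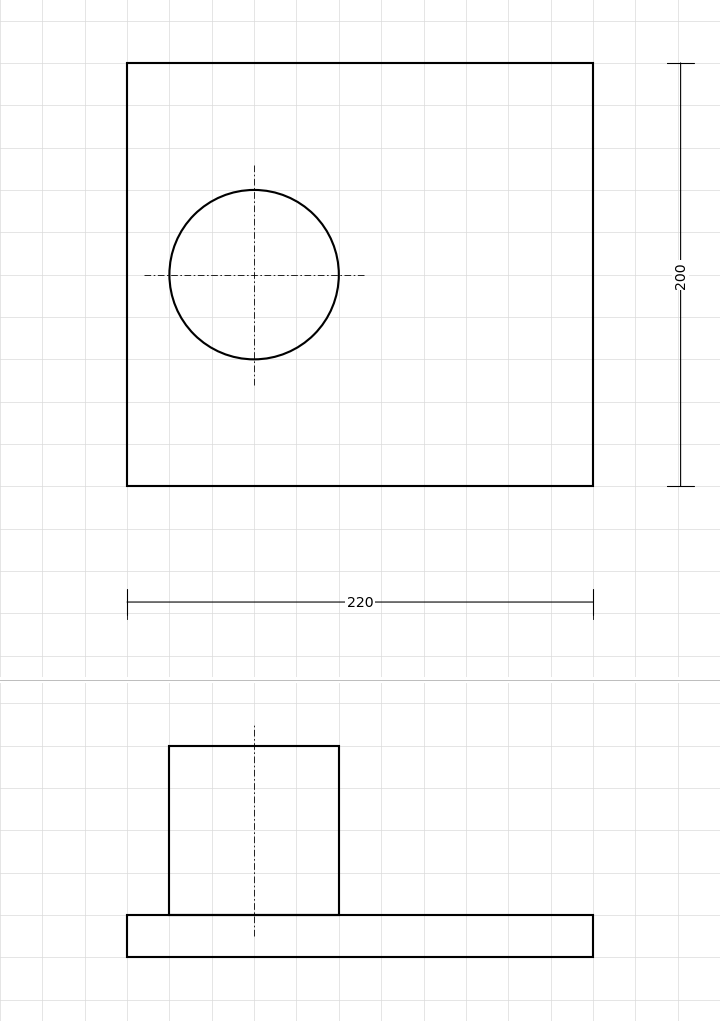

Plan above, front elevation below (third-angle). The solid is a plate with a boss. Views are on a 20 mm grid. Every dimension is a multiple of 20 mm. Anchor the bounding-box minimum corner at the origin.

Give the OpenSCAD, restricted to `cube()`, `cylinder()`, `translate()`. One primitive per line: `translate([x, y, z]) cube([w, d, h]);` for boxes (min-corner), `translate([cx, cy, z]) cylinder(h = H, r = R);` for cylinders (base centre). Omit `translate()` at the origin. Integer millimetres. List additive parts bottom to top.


cube([220, 200, 20]);
translate([60, 100, 20]) cylinder(h = 80, r = 40);


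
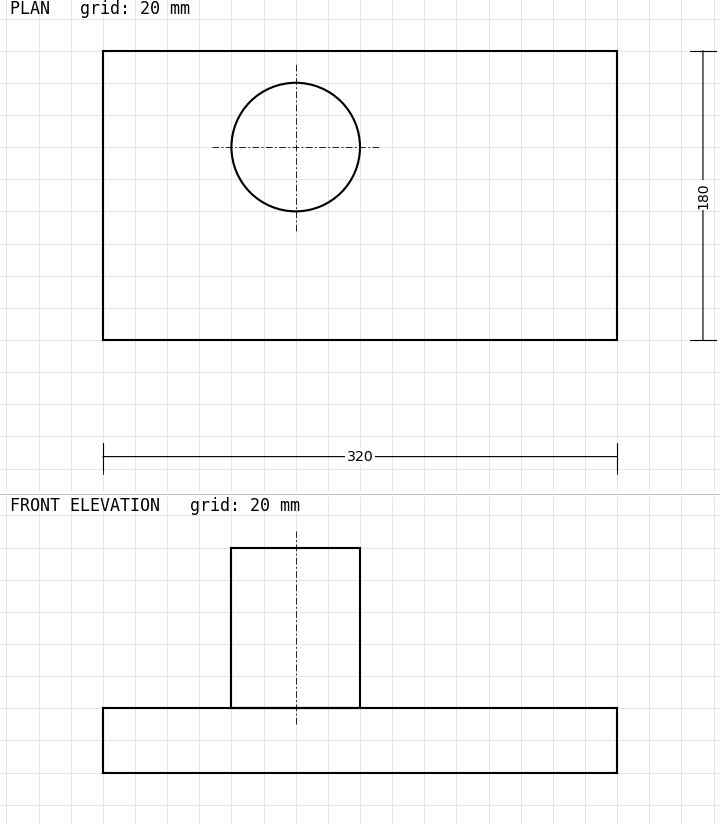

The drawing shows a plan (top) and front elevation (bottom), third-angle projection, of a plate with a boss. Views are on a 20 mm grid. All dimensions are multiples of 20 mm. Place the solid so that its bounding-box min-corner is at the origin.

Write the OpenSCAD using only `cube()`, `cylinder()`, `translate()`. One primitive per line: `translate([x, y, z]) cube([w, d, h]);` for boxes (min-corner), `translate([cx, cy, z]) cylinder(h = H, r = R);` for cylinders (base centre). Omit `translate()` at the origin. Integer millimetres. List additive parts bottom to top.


cube([320, 180, 40]);
translate([120, 120, 40]) cylinder(h = 100, r = 40);


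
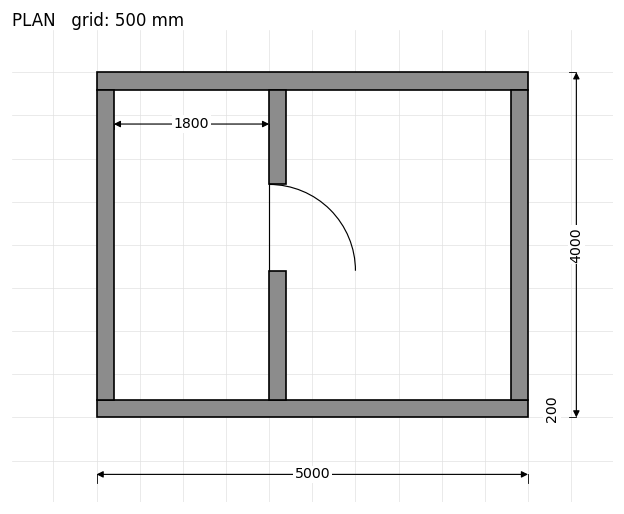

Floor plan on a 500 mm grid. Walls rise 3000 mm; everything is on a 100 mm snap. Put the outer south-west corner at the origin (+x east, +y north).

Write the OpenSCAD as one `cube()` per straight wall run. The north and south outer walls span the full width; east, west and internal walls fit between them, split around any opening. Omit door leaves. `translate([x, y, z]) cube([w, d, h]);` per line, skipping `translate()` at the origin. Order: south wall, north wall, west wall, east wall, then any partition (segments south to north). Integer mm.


cube([5000, 200, 3000]);
translate([0, 3800, 0]) cube([5000, 200, 3000]);
translate([0, 200, 0]) cube([200, 3600, 3000]);
translate([4800, 200, 0]) cube([200, 3600, 3000]);
translate([2000, 200, 0]) cube([200, 1500, 3000]);
translate([2000, 2700, 0]) cube([200, 1100, 3000]);


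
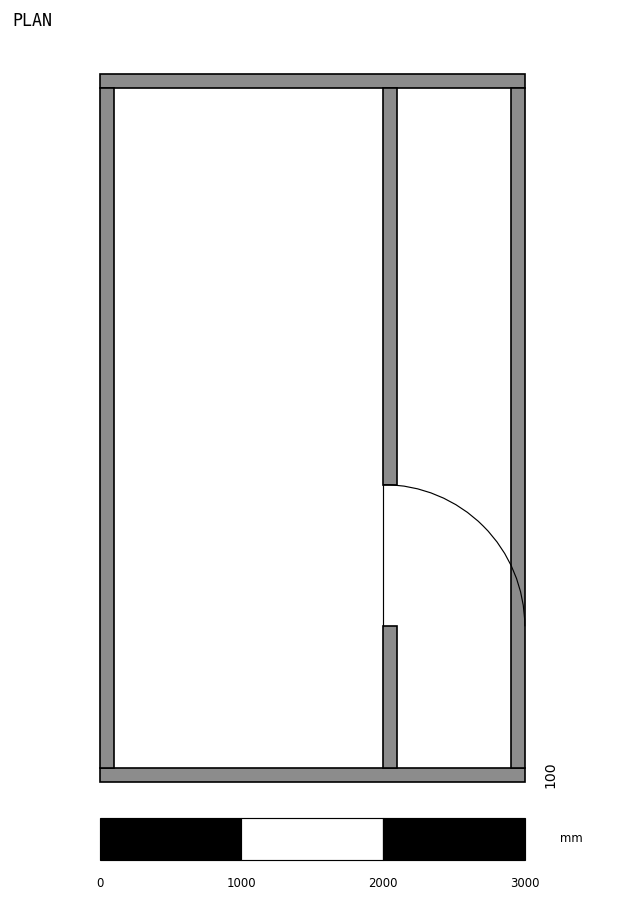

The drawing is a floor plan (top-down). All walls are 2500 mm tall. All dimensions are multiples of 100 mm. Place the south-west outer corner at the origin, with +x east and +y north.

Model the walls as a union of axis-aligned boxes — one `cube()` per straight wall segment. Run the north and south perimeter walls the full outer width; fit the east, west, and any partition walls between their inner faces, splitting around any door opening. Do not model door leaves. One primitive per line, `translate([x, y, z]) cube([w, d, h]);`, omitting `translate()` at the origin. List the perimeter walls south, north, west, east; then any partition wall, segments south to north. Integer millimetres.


cube([3000, 100, 2500]);
translate([0, 4900, 0]) cube([3000, 100, 2500]);
translate([0, 100, 0]) cube([100, 4800, 2500]);
translate([2900, 100, 0]) cube([100, 4800, 2500]);
translate([2000, 100, 0]) cube([100, 1000, 2500]);
translate([2000, 2100, 0]) cube([100, 2800, 2500]);
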